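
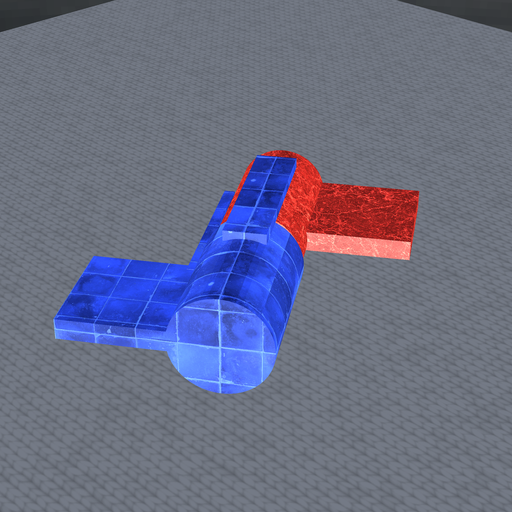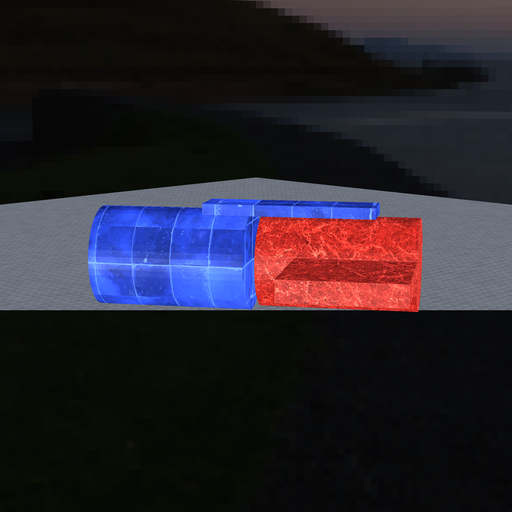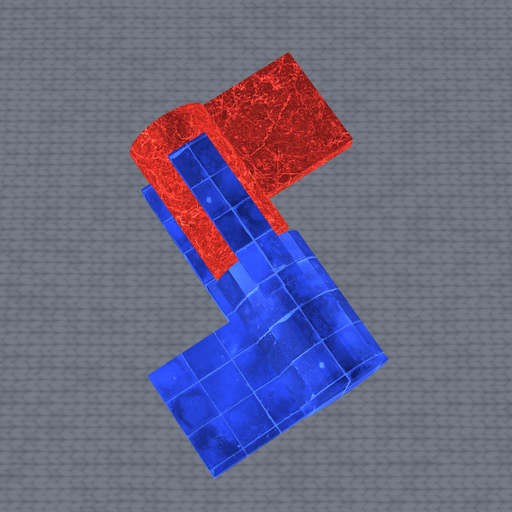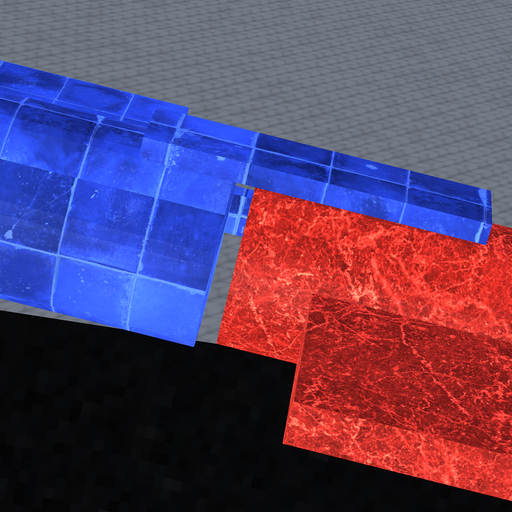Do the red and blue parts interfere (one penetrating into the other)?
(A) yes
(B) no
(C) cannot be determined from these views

(B) no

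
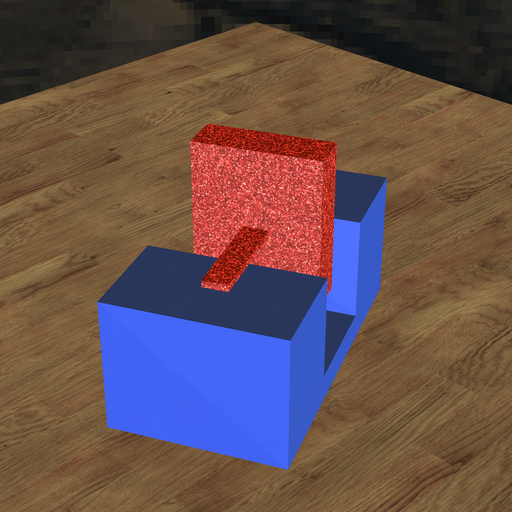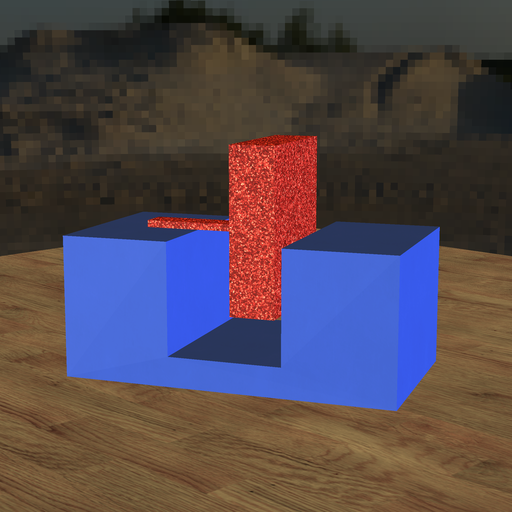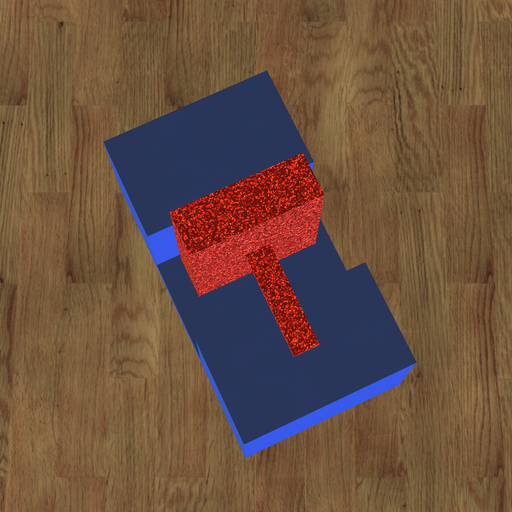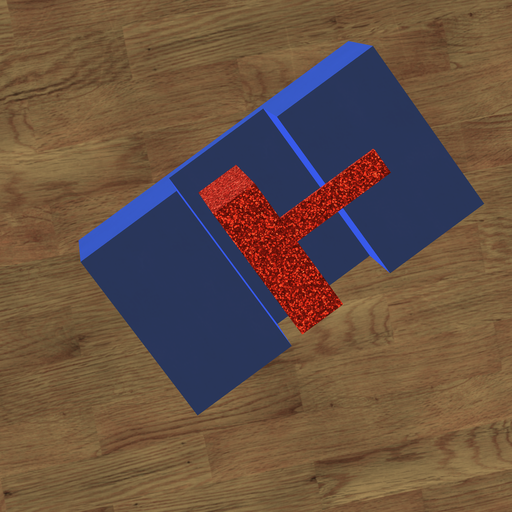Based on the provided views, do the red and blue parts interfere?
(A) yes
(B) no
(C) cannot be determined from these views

(B) no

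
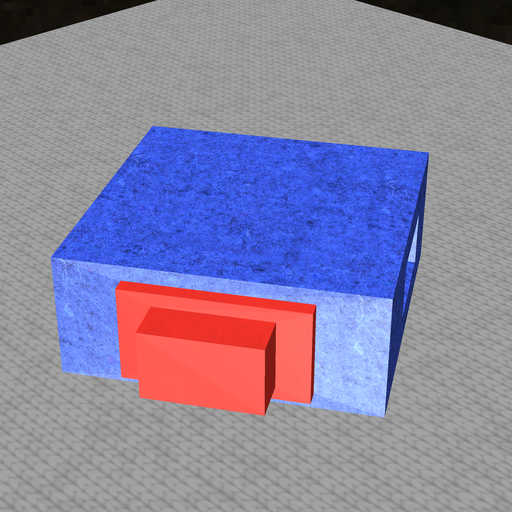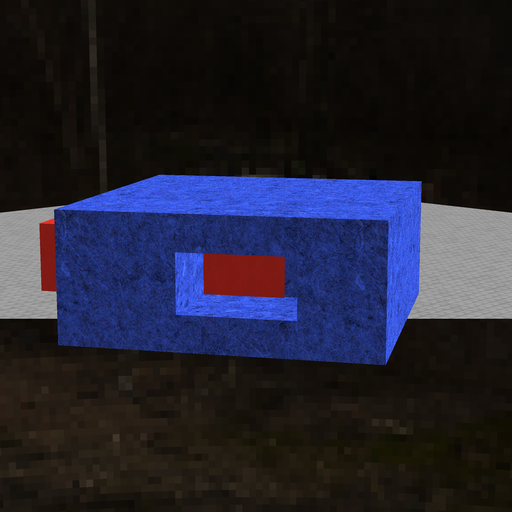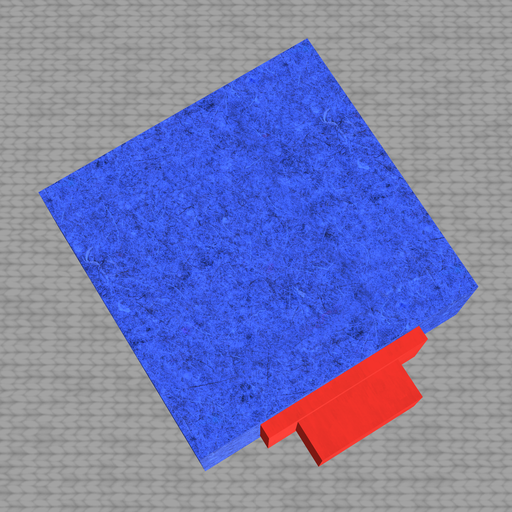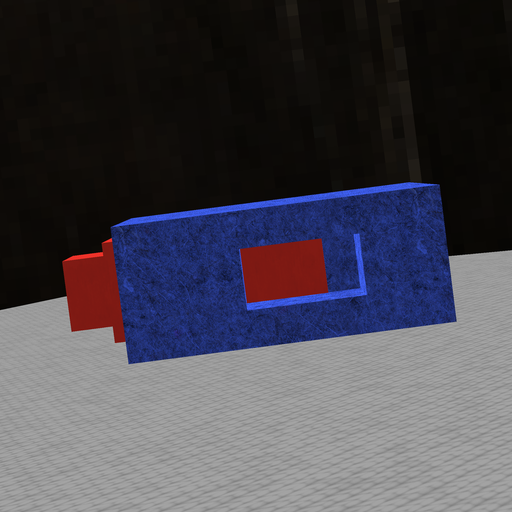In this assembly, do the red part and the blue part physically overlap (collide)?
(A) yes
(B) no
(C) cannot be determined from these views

(A) yes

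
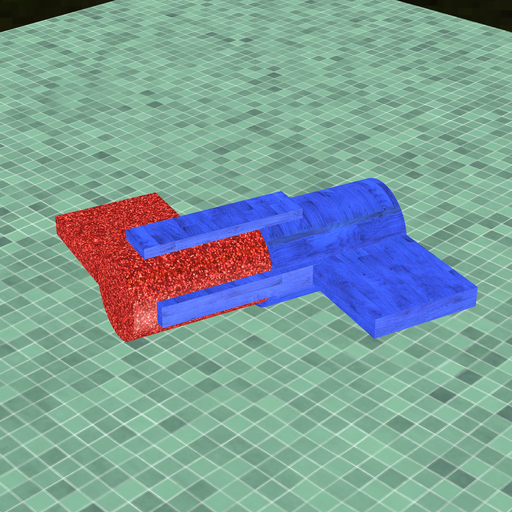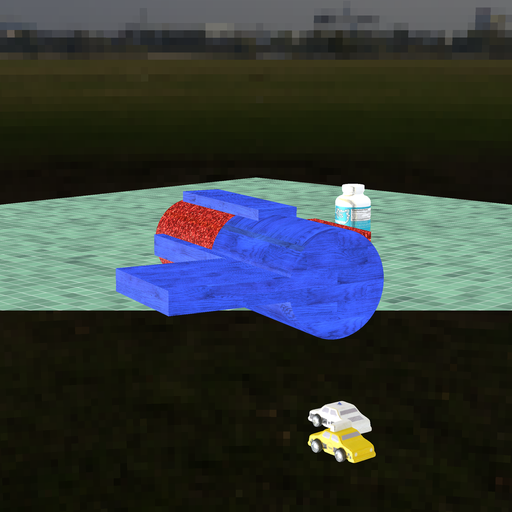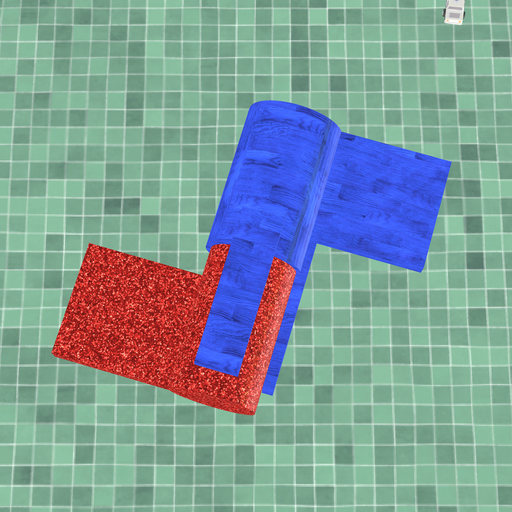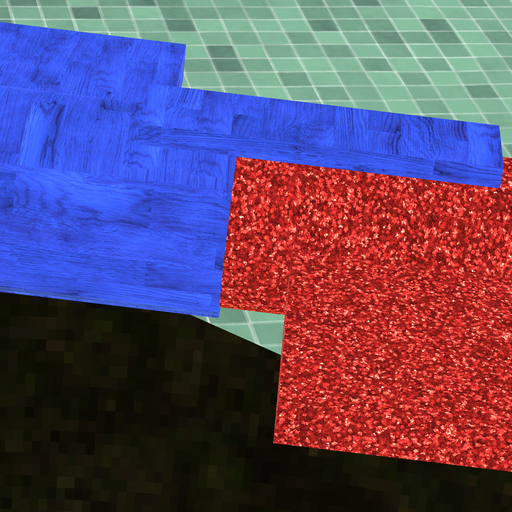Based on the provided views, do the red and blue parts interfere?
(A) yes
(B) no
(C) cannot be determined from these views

(A) yes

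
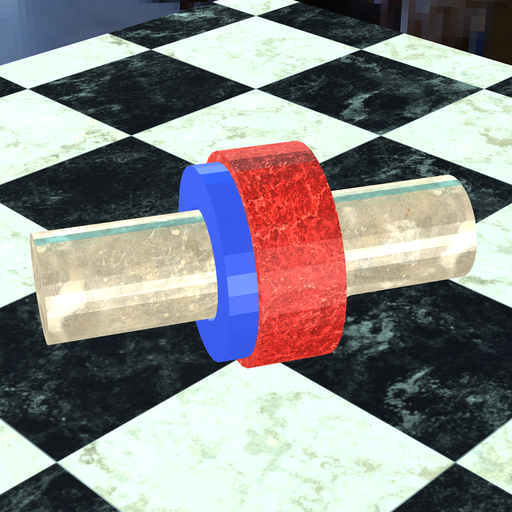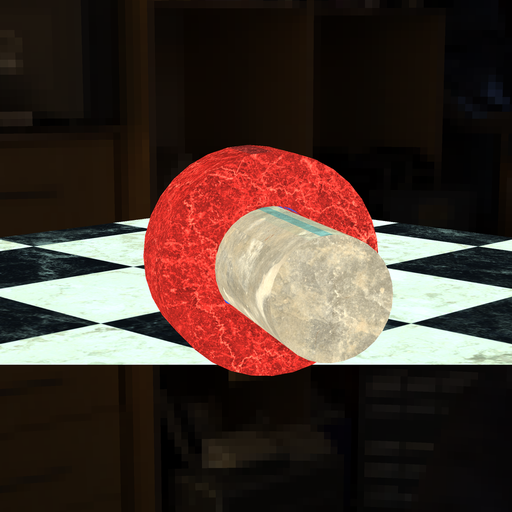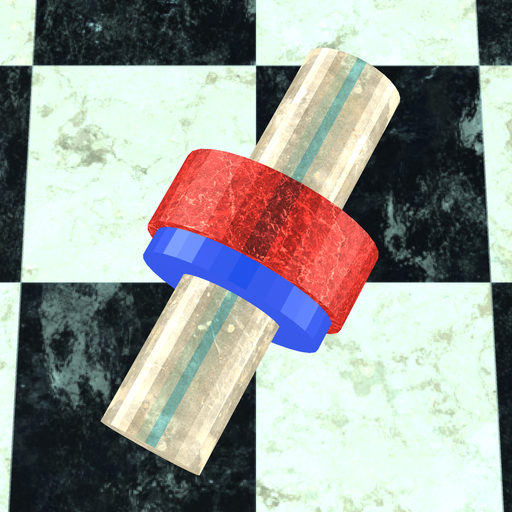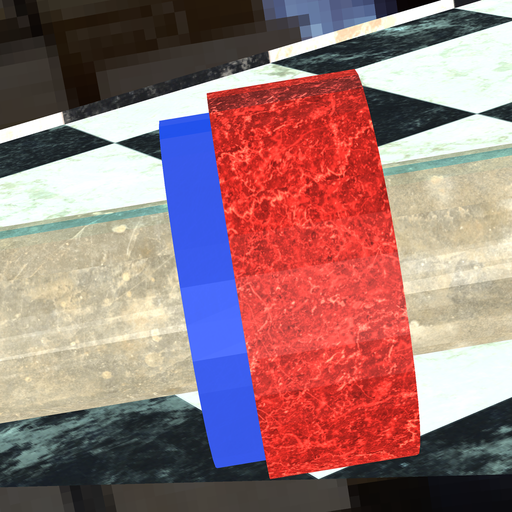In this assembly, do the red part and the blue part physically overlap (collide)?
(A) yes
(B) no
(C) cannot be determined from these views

(A) yes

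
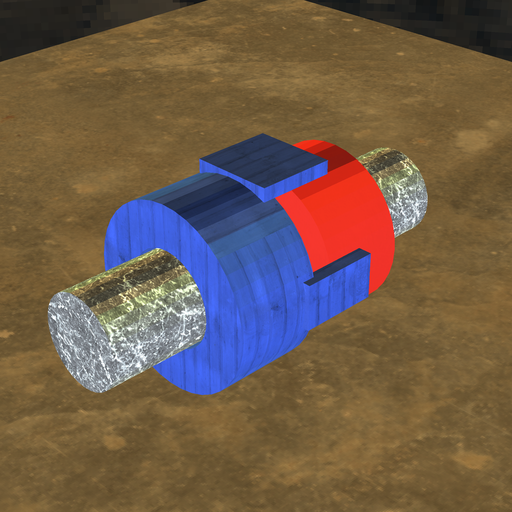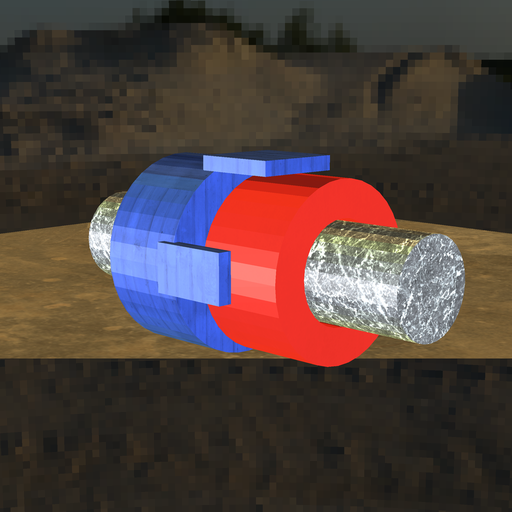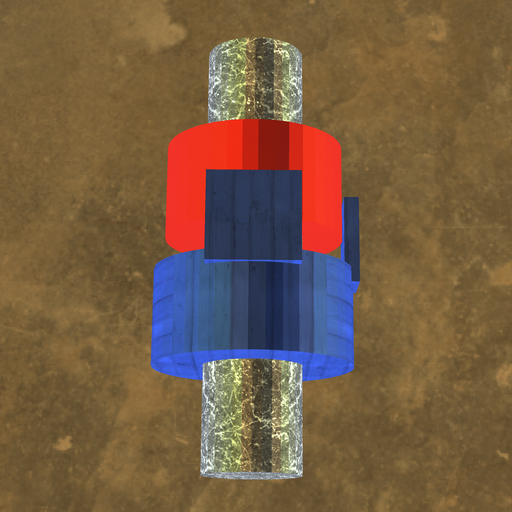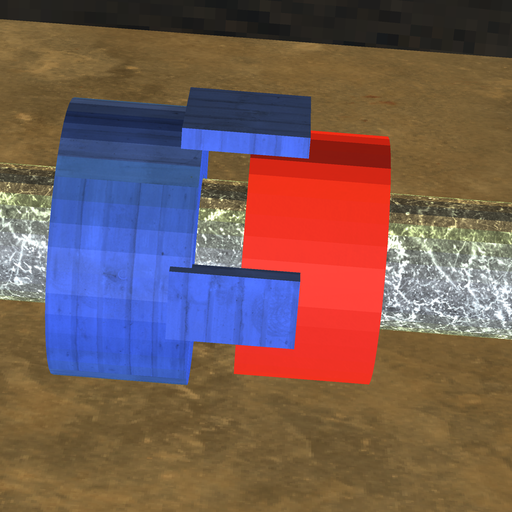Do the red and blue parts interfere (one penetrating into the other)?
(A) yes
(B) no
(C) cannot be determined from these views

(B) no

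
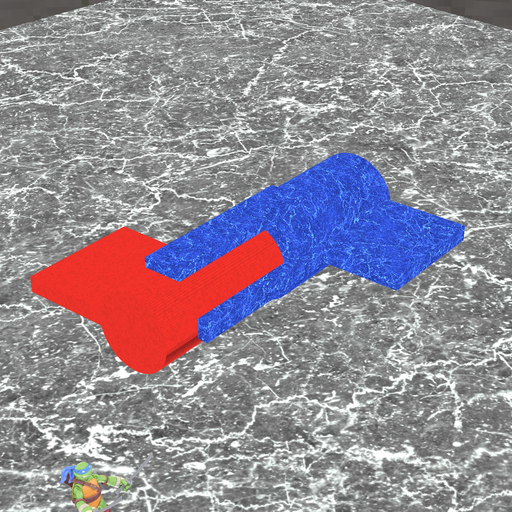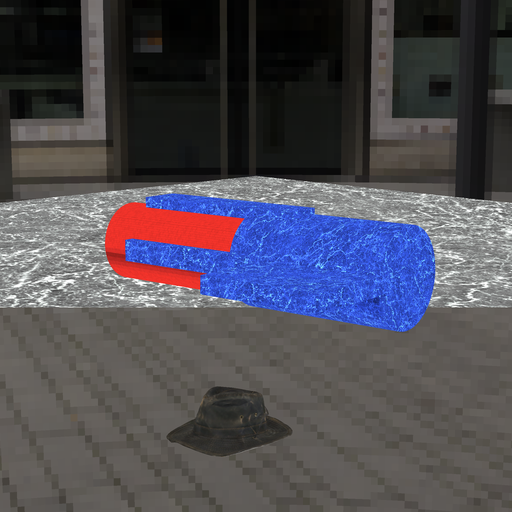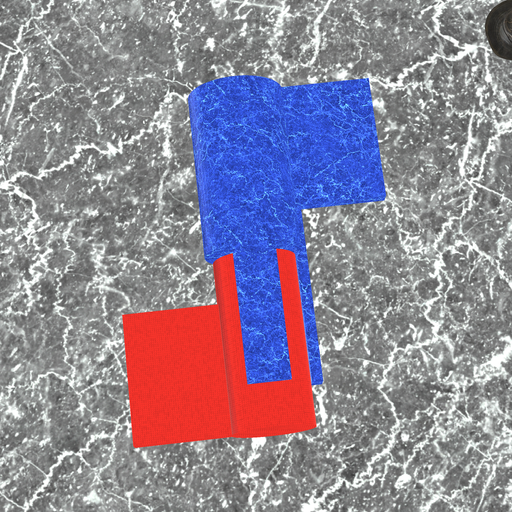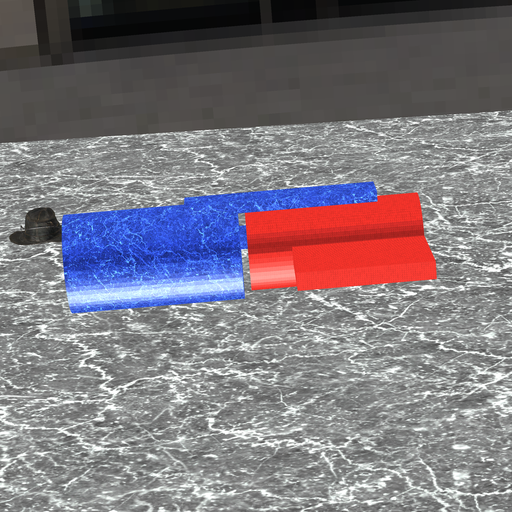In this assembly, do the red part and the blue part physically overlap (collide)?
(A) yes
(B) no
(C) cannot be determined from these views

(B) no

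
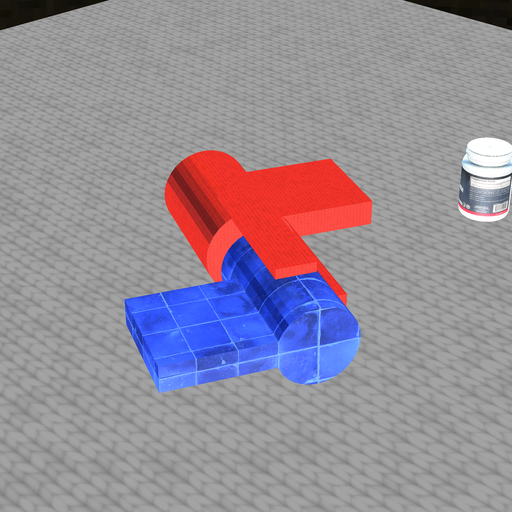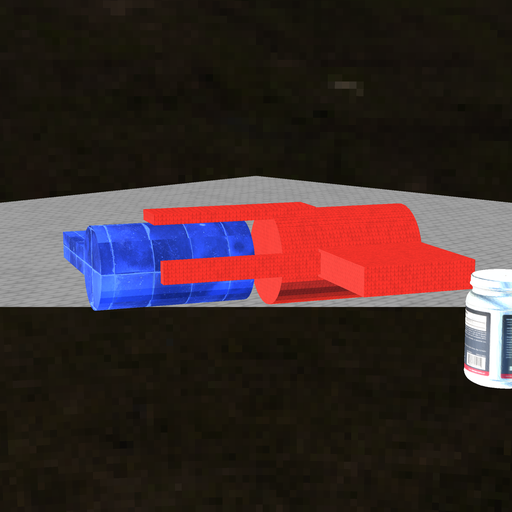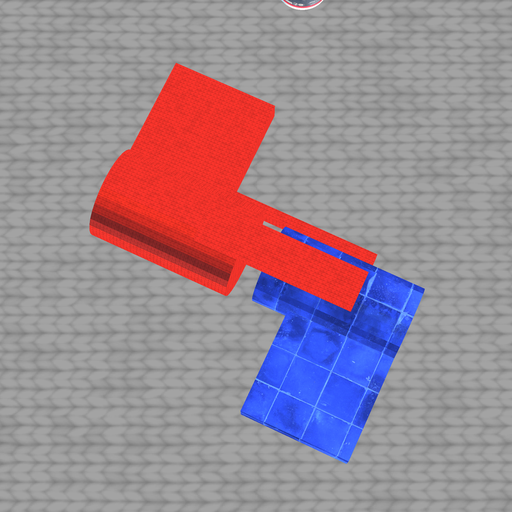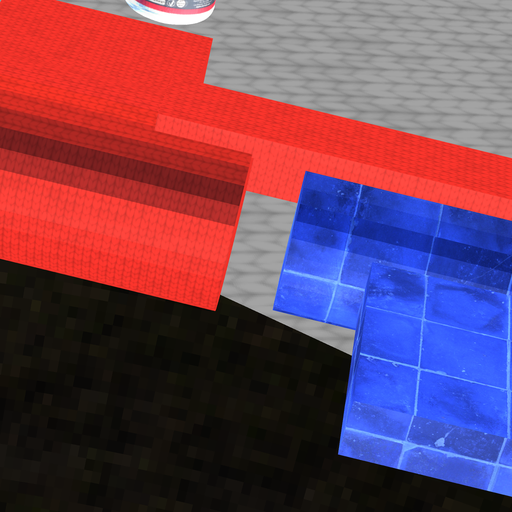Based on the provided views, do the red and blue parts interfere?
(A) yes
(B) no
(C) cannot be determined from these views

(B) no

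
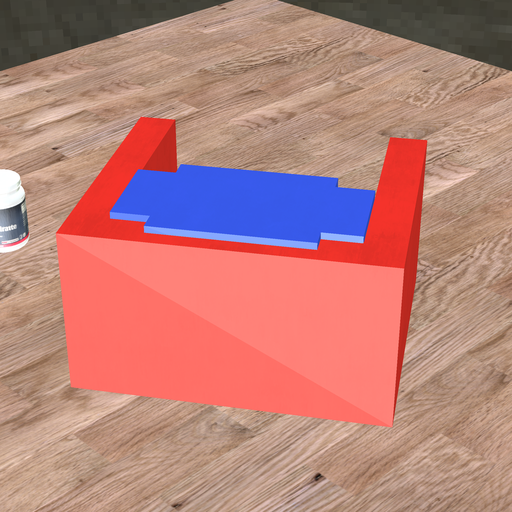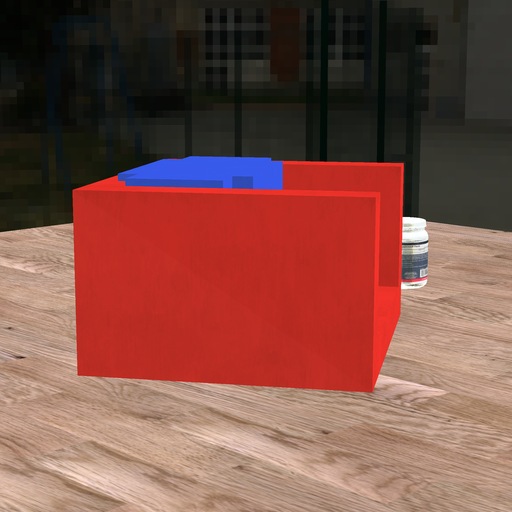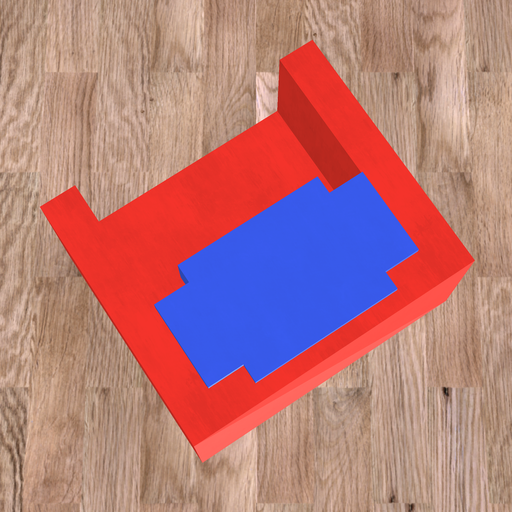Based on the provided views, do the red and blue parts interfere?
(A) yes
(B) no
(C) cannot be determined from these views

(A) yes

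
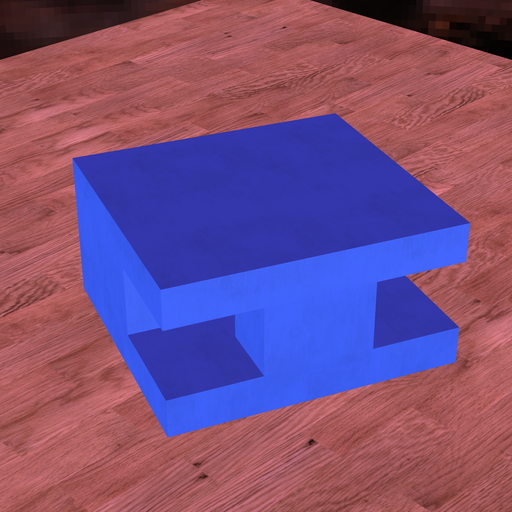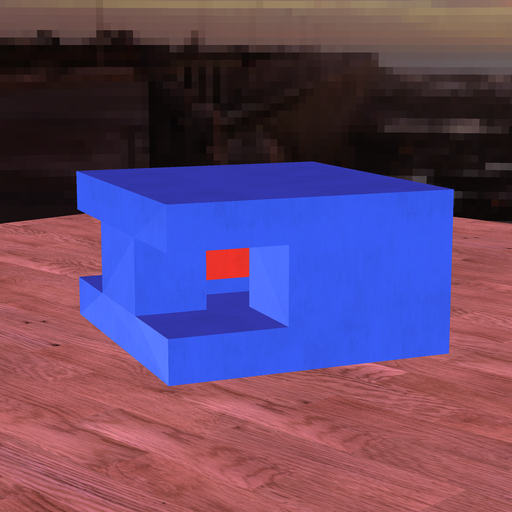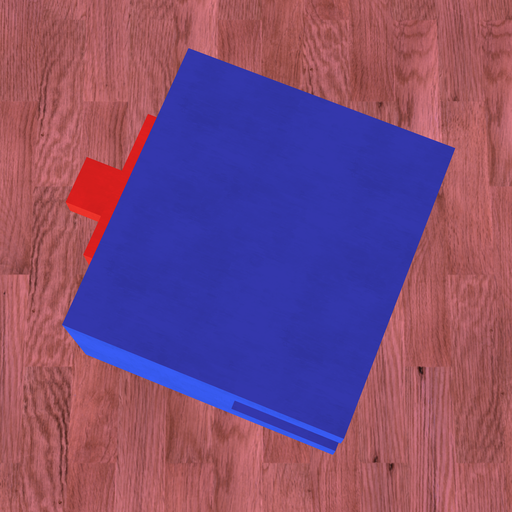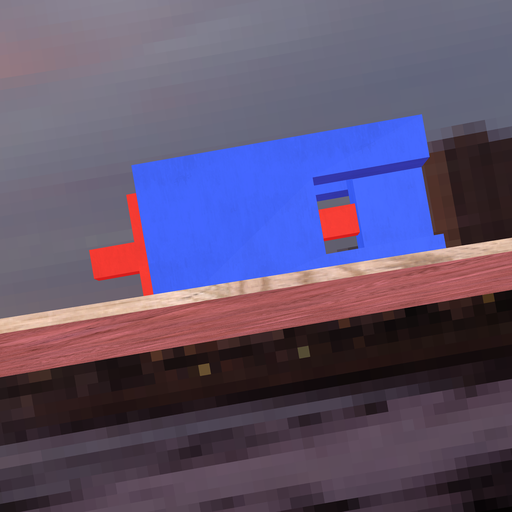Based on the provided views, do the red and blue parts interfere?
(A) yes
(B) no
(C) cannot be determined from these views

(A) yes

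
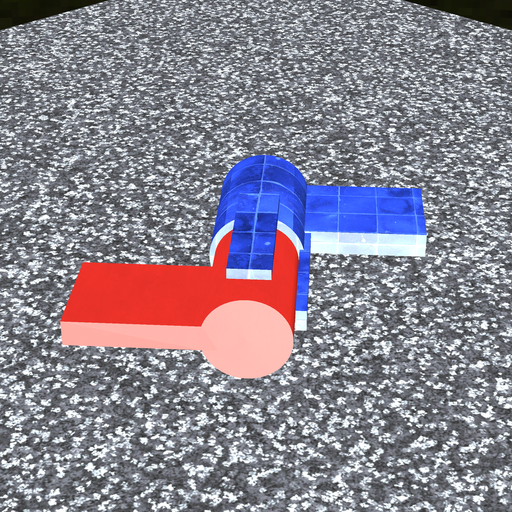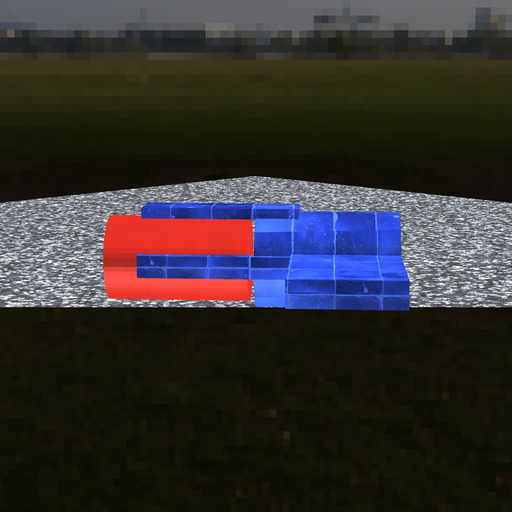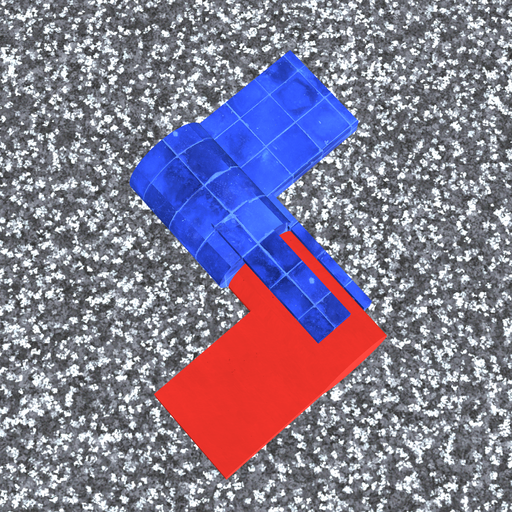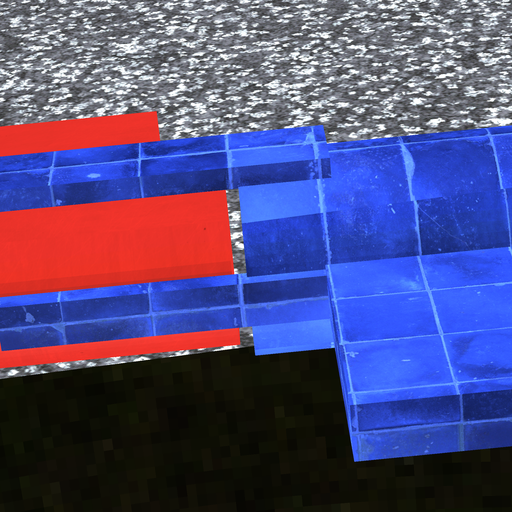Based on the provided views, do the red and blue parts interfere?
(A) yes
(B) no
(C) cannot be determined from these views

(B) no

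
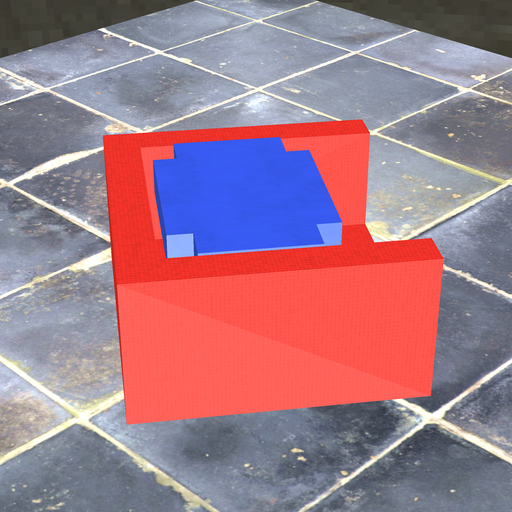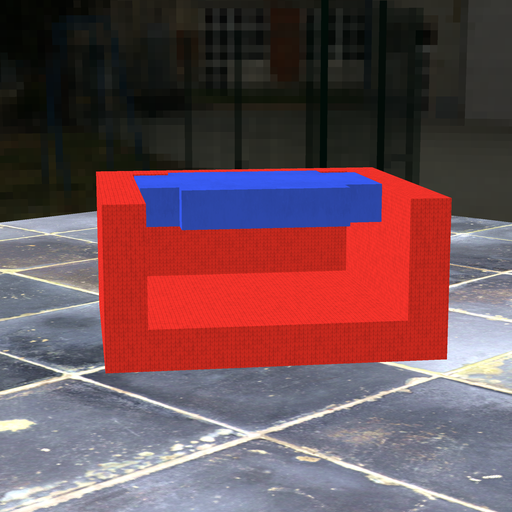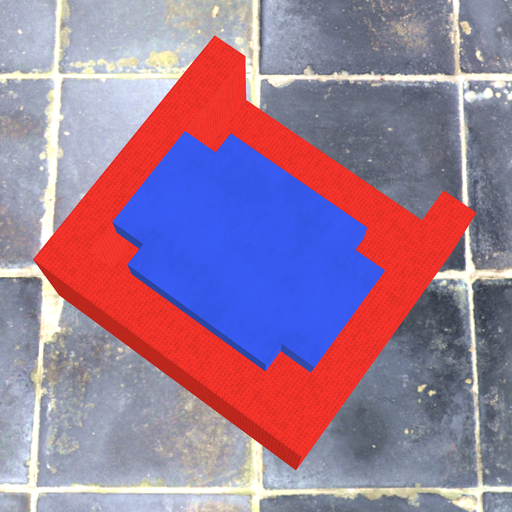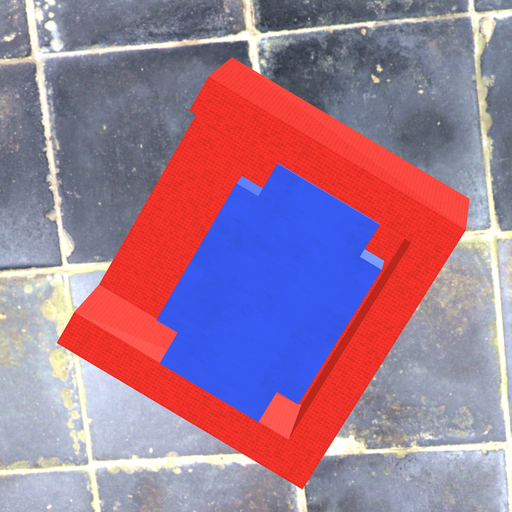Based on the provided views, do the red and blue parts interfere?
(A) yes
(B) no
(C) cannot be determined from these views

(B) no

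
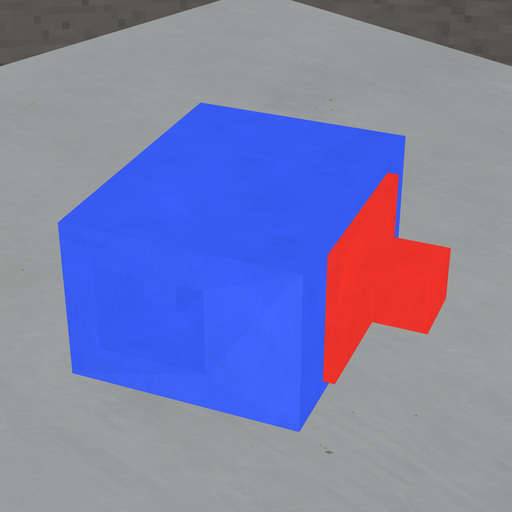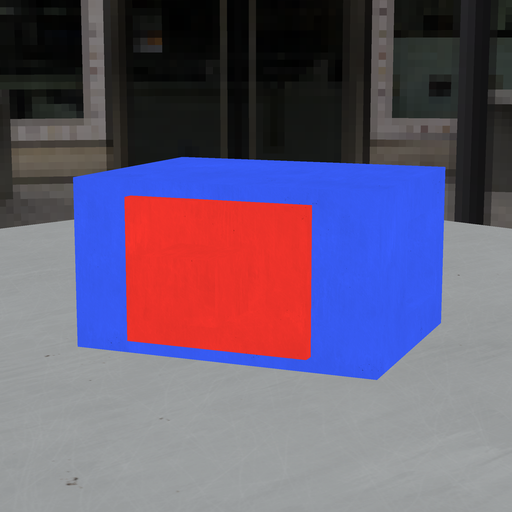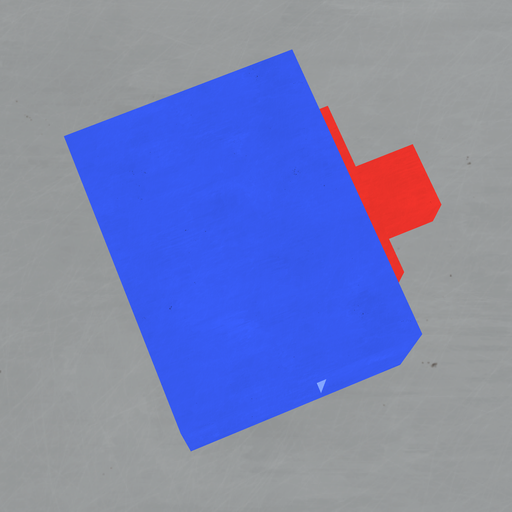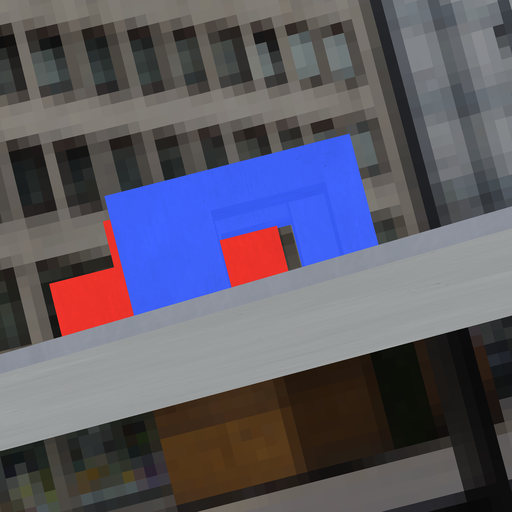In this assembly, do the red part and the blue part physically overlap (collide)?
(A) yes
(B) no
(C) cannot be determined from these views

(B) no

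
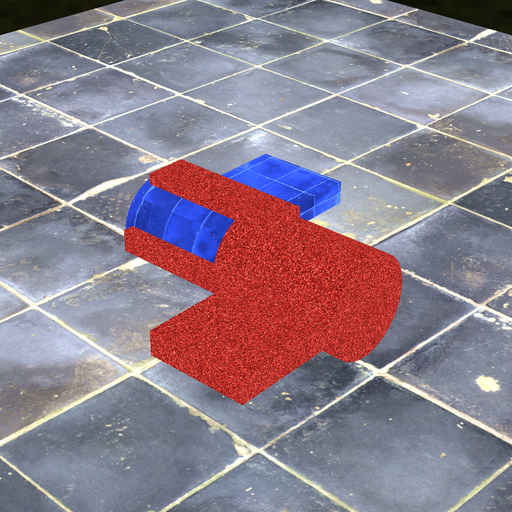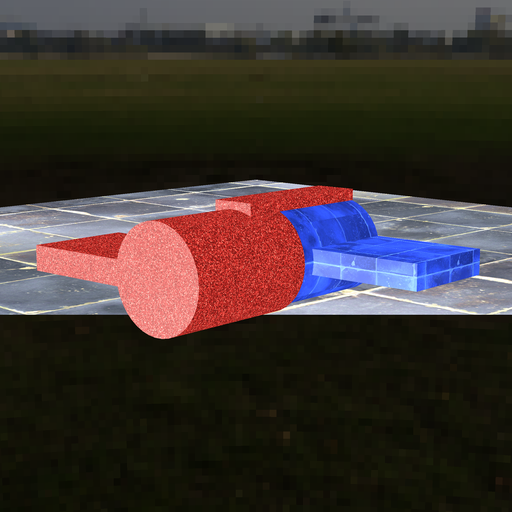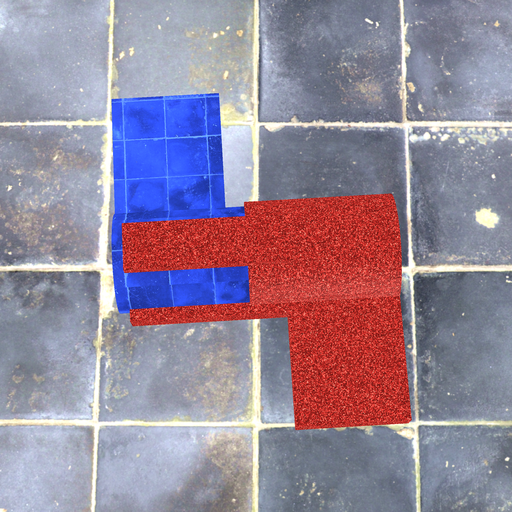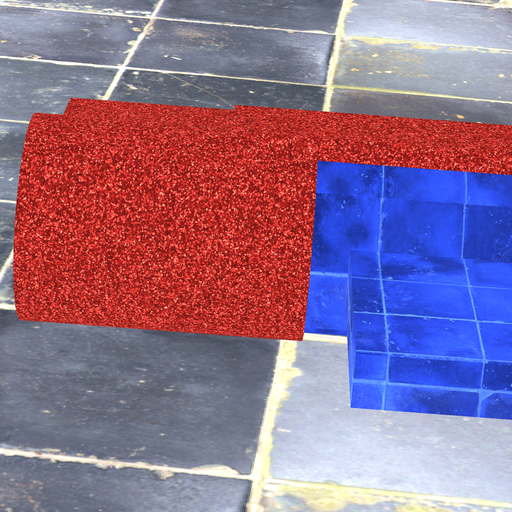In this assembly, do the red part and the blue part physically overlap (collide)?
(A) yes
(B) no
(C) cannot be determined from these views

(A) yes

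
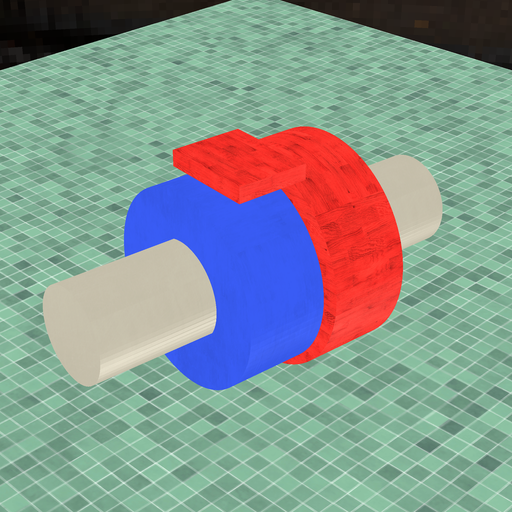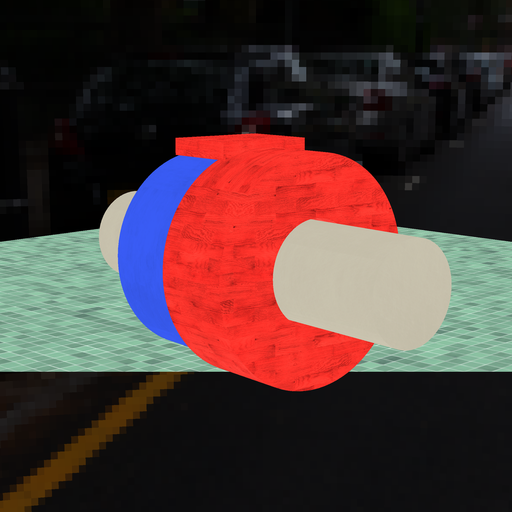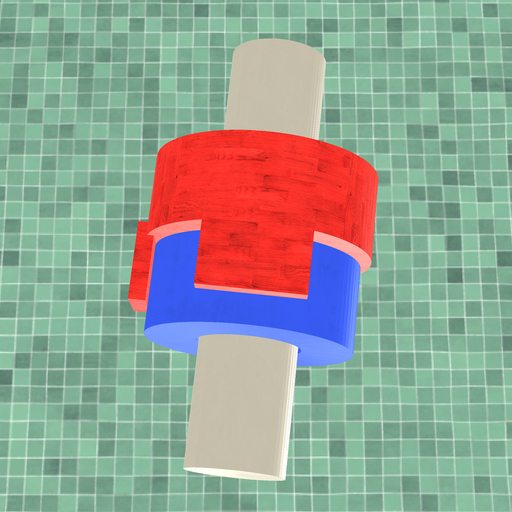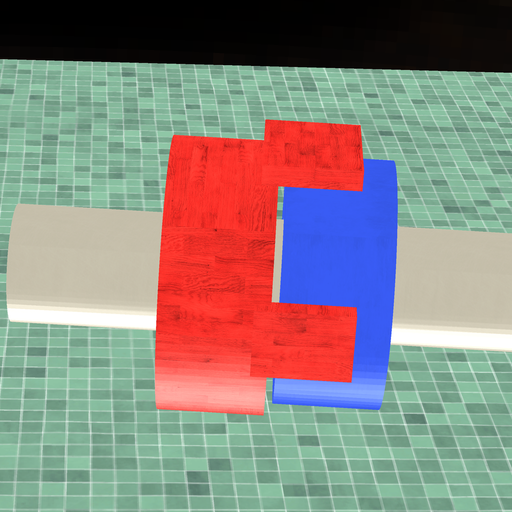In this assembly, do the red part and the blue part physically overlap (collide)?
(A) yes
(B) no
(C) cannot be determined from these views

(B) no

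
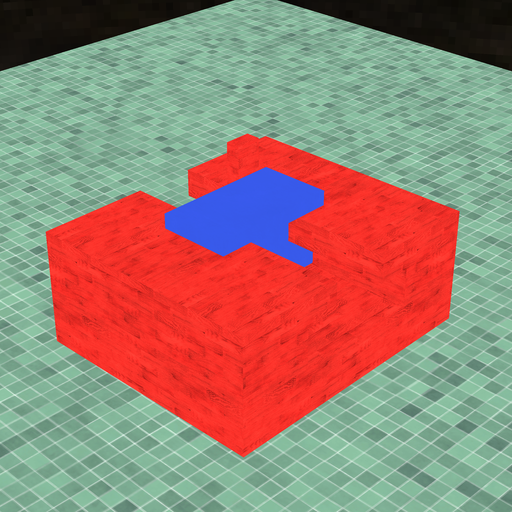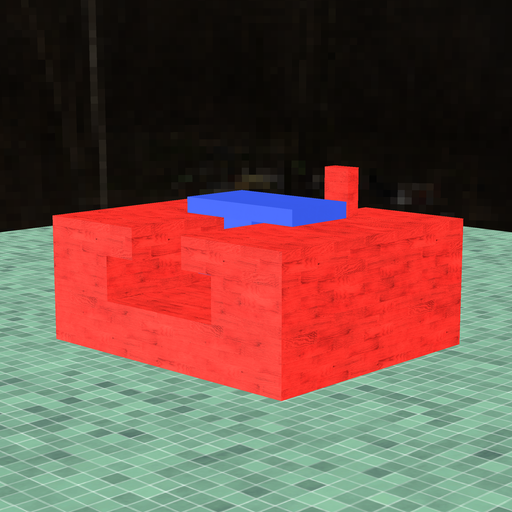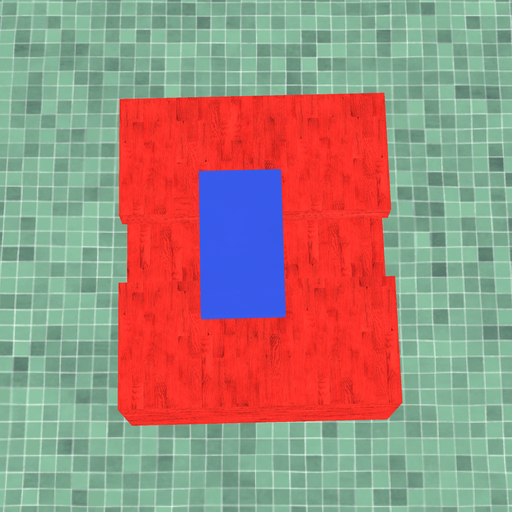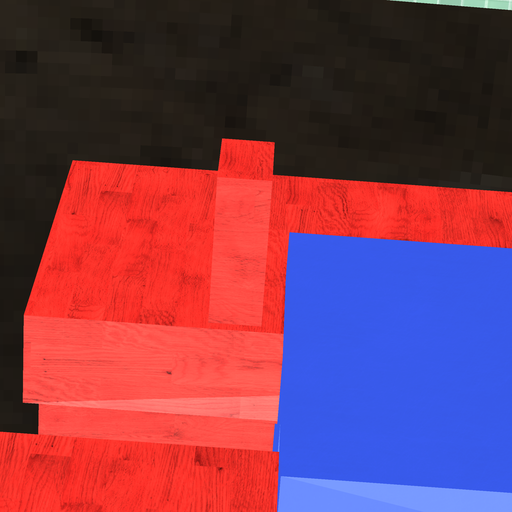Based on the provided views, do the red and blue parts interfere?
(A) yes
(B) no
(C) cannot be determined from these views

(B) no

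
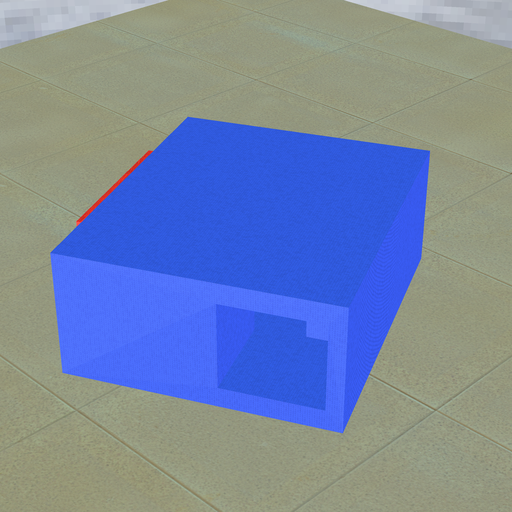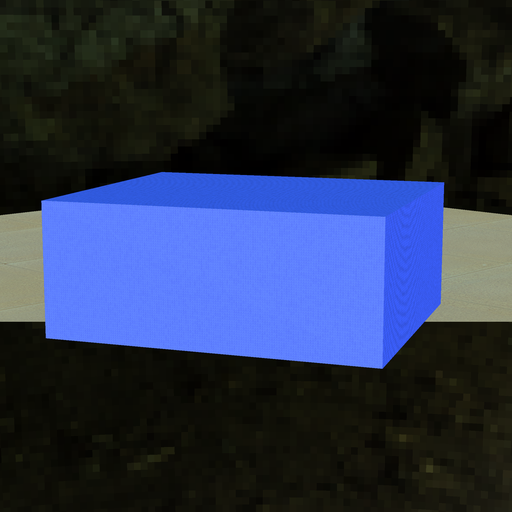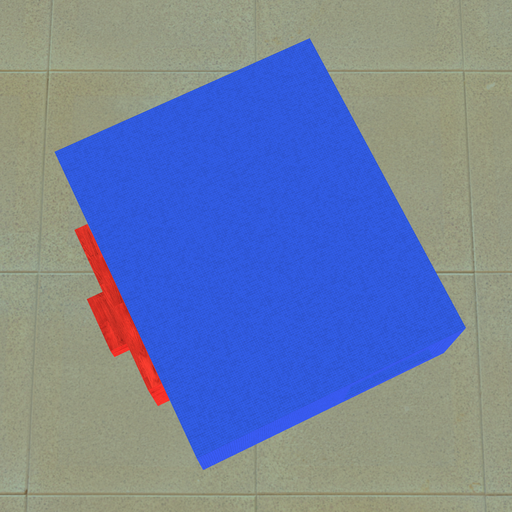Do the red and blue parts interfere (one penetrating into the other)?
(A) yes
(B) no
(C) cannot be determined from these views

(C) cannot be determined from these views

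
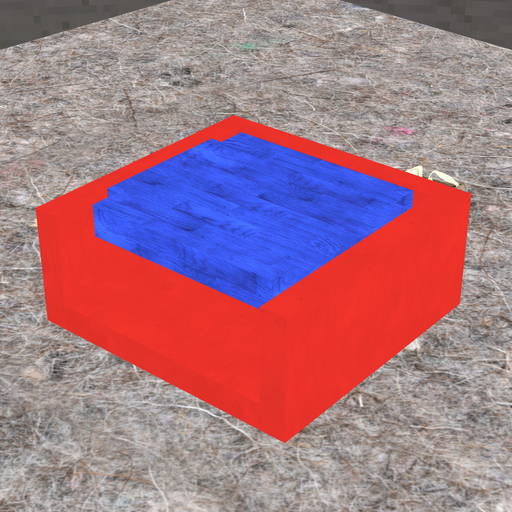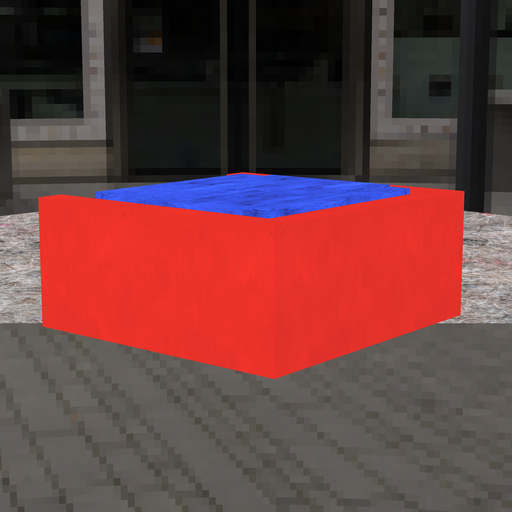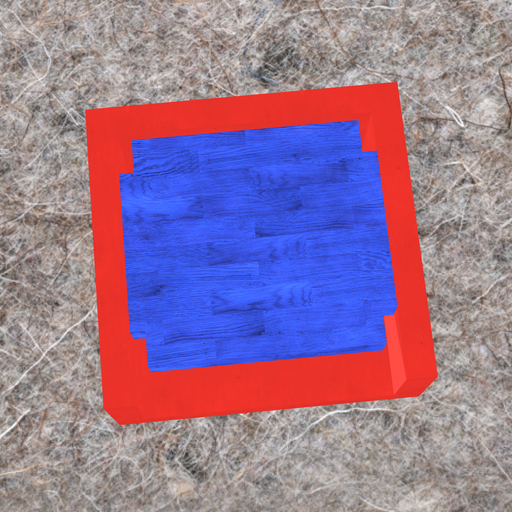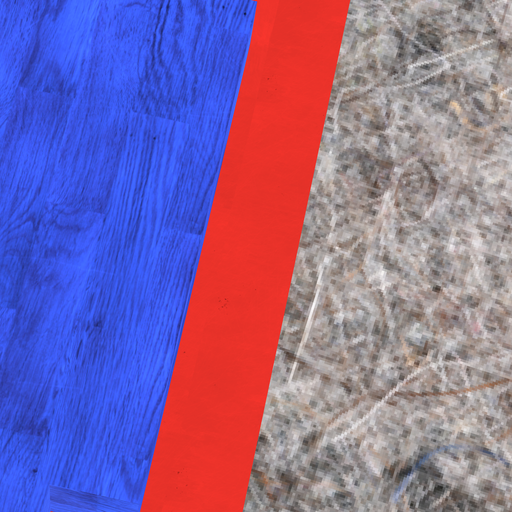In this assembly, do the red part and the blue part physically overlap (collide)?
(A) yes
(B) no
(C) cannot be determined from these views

(B) no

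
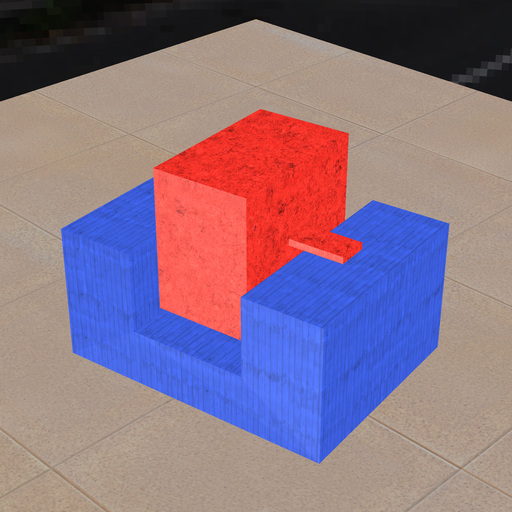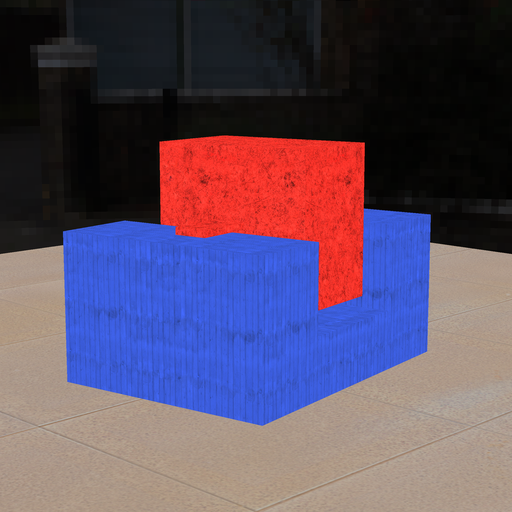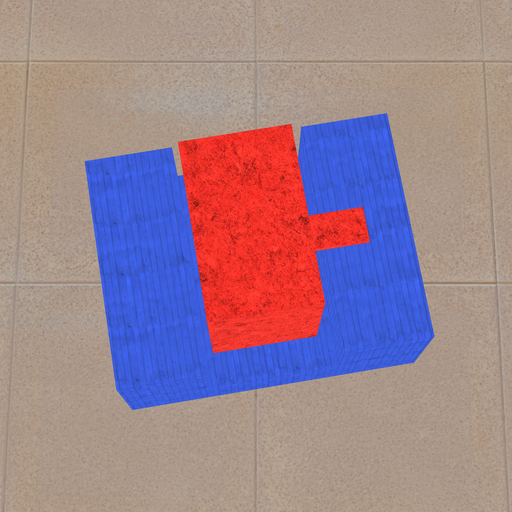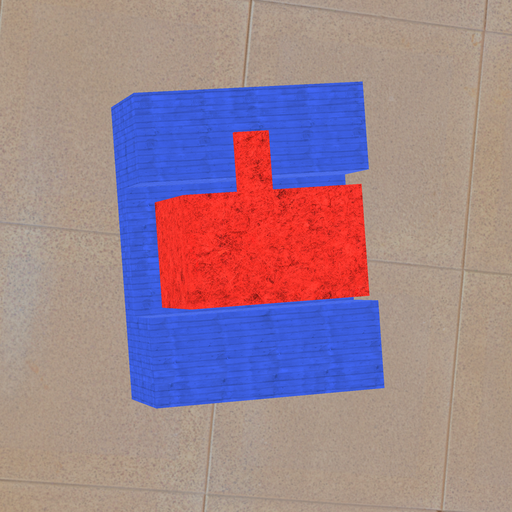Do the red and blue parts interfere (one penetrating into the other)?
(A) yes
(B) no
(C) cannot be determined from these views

(B) no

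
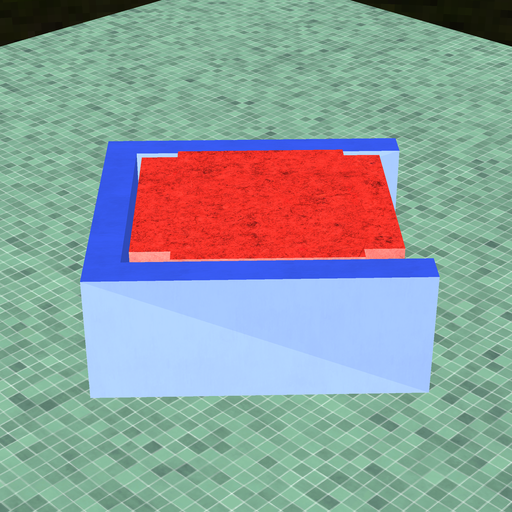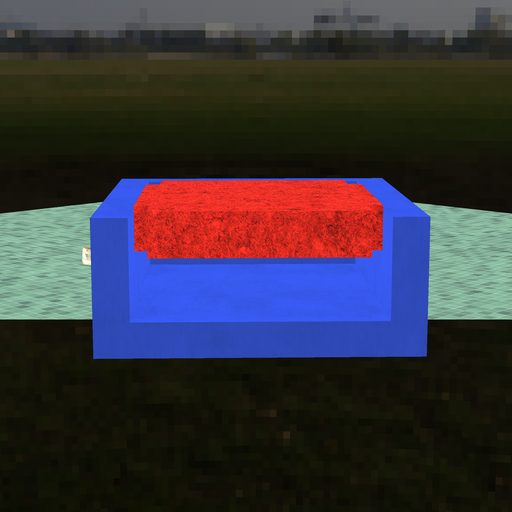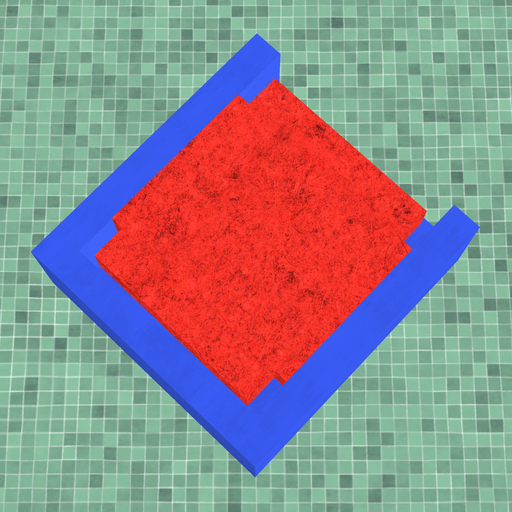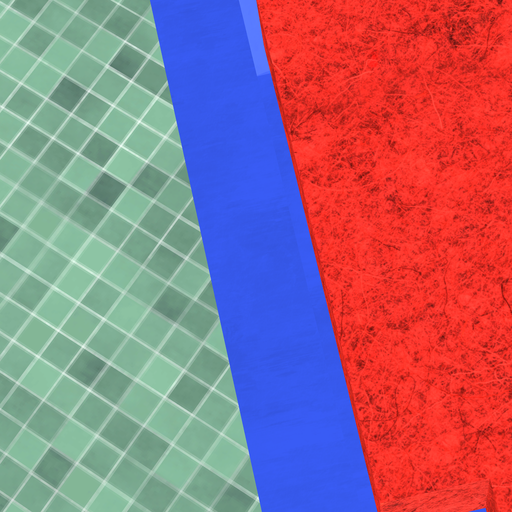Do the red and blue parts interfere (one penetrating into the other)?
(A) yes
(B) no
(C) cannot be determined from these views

(B) no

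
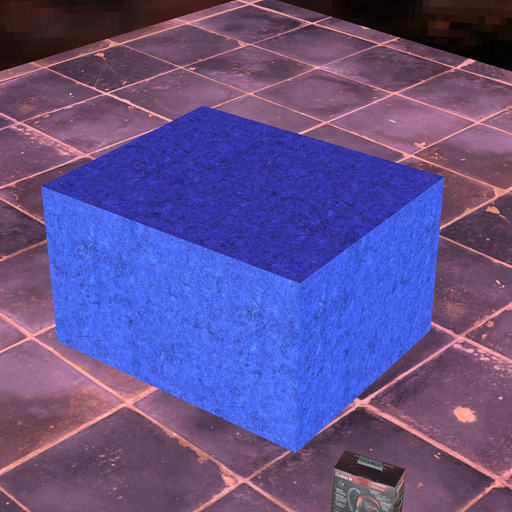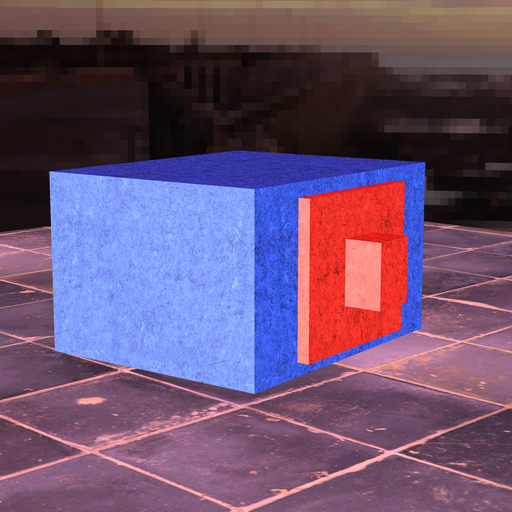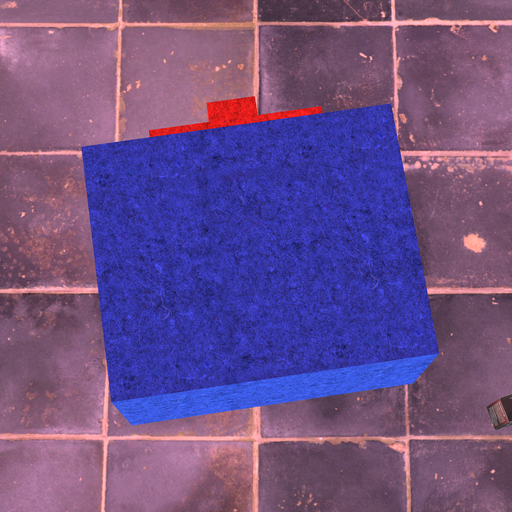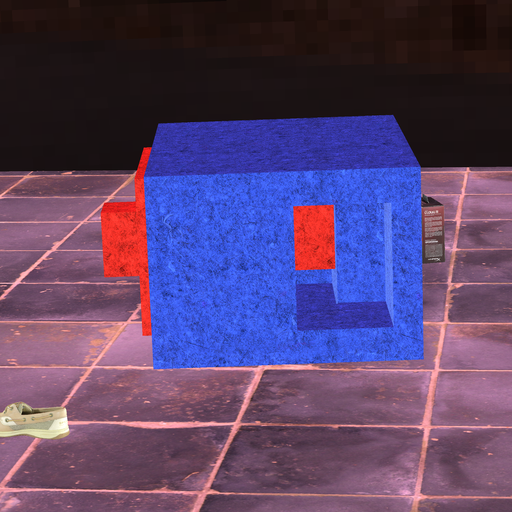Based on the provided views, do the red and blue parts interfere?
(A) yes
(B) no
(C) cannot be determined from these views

(A) yes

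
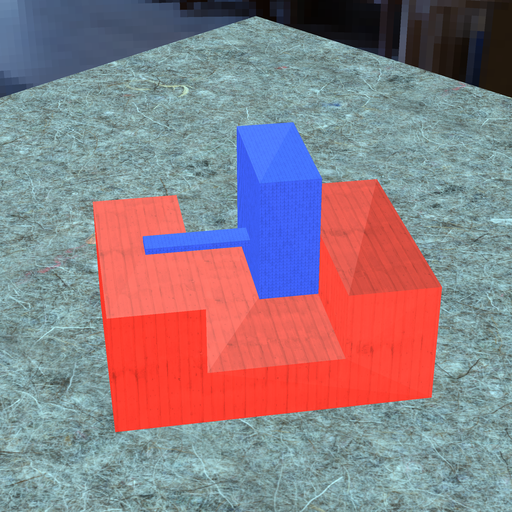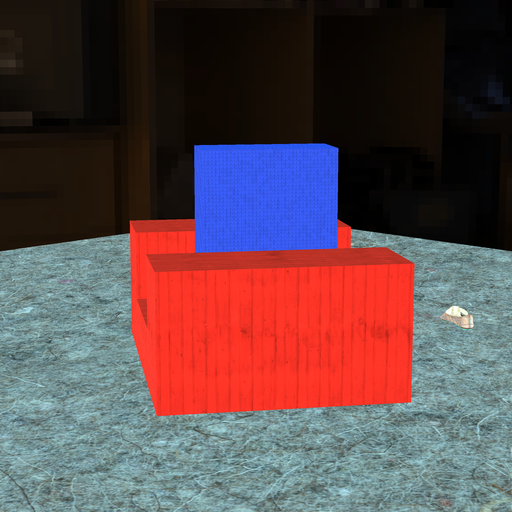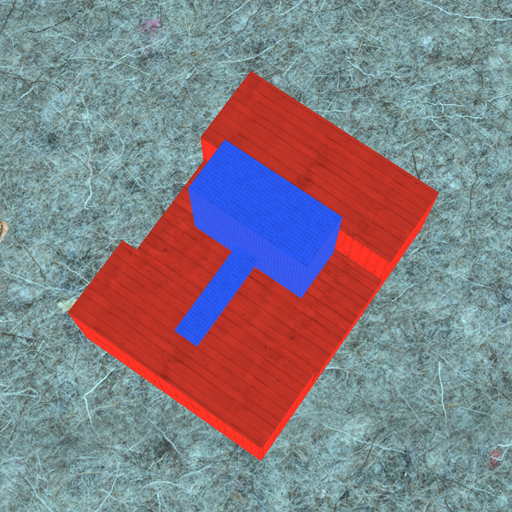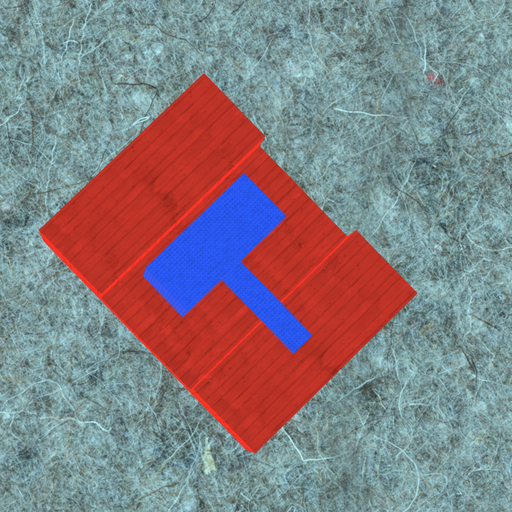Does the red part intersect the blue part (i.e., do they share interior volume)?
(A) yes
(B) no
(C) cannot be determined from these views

(B) no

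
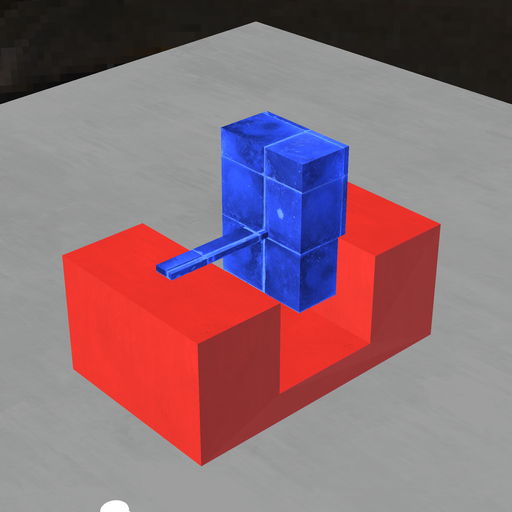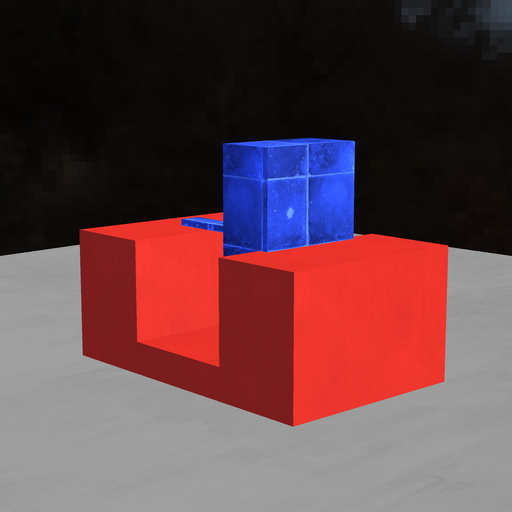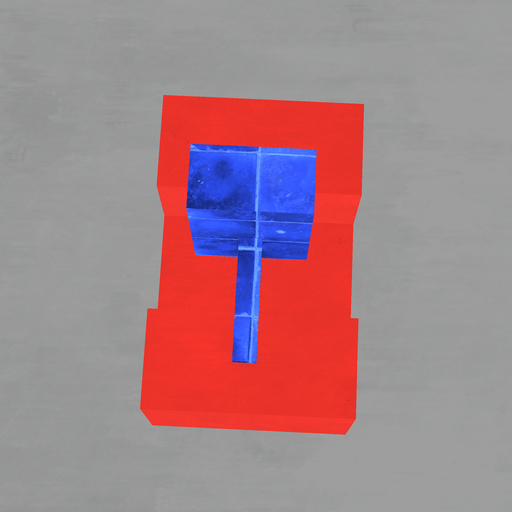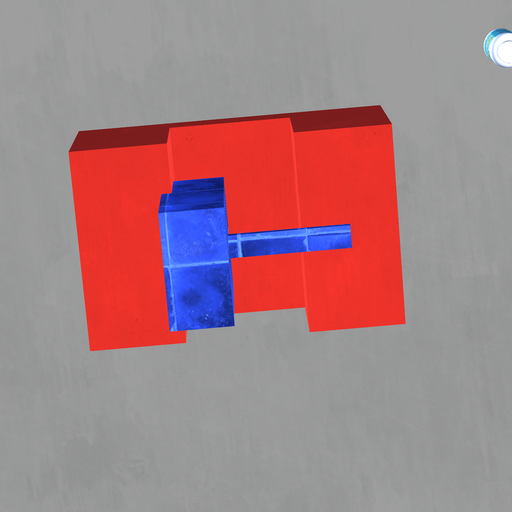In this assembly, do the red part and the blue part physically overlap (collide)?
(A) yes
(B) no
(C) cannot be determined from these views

(A) yes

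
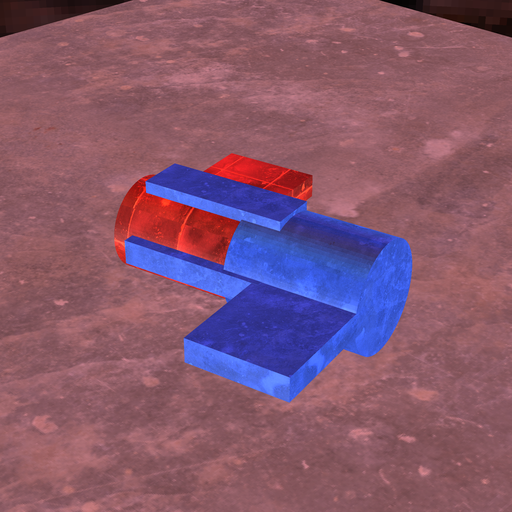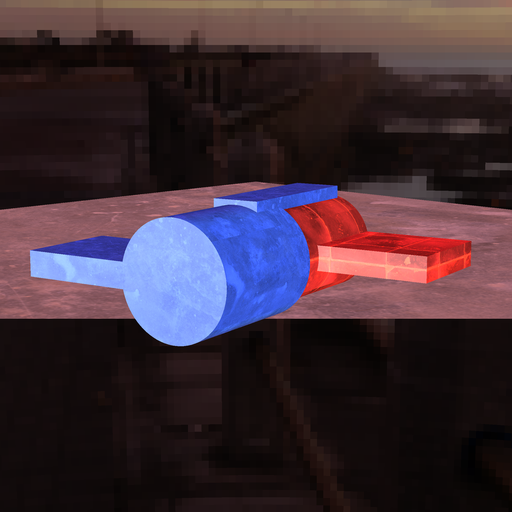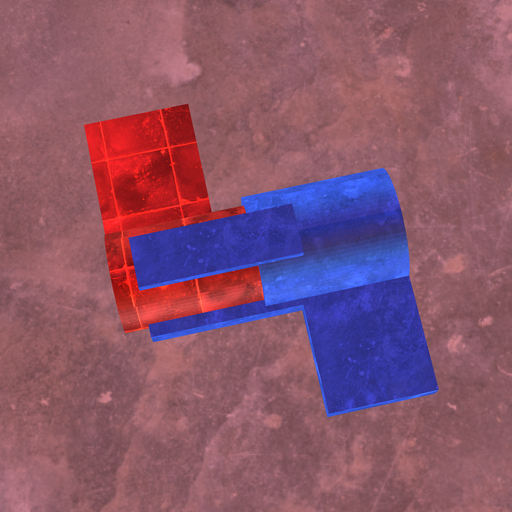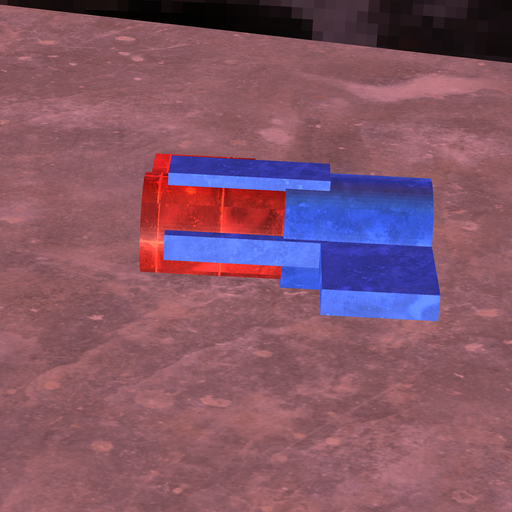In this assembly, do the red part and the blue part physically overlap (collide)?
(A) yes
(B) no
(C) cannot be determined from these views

(A) yes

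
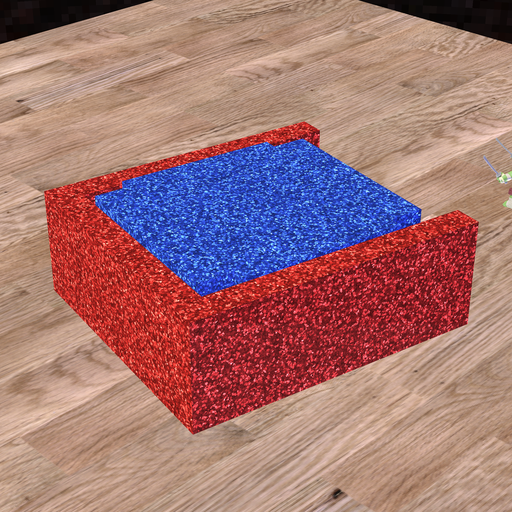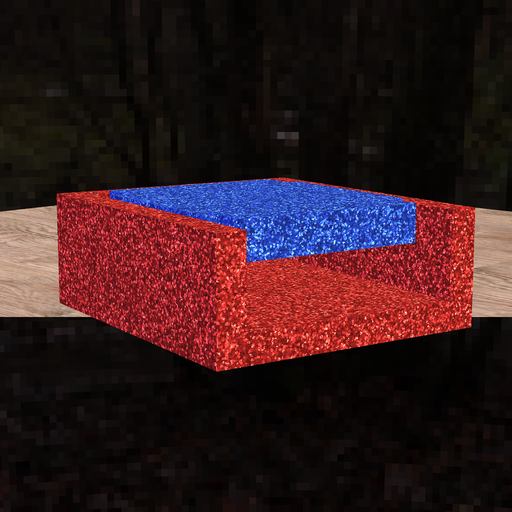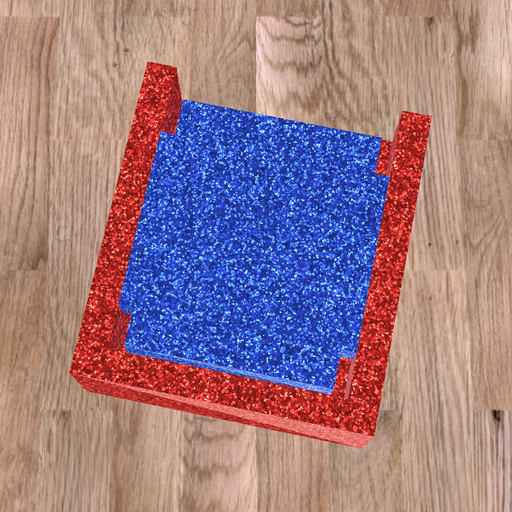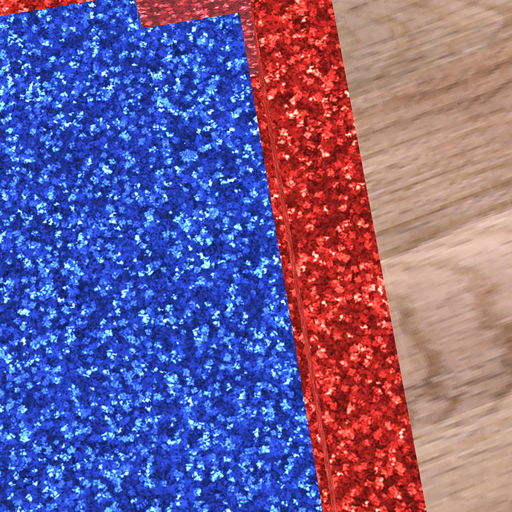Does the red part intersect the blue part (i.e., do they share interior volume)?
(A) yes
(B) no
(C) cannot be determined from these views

(B) no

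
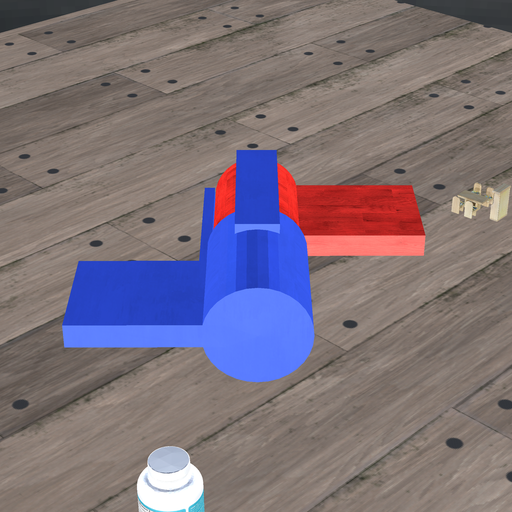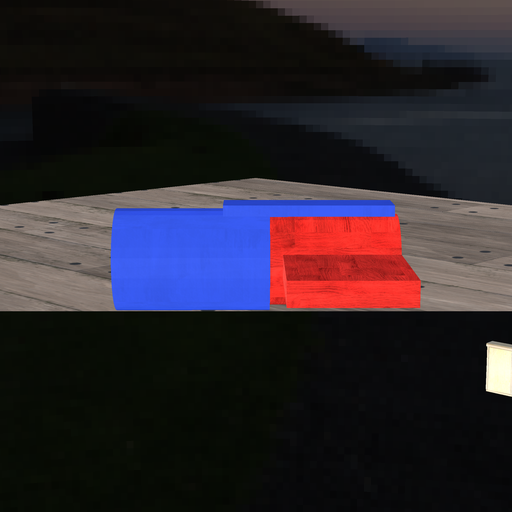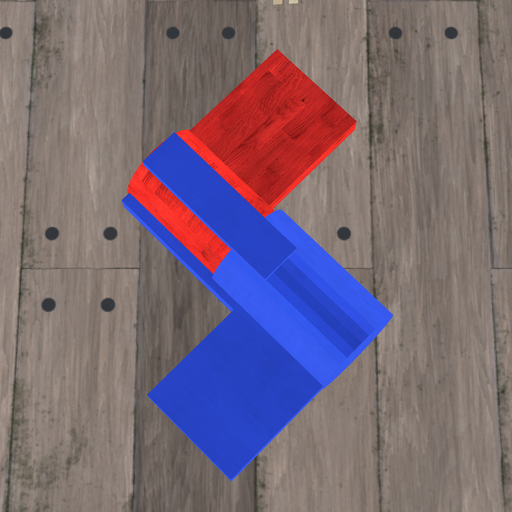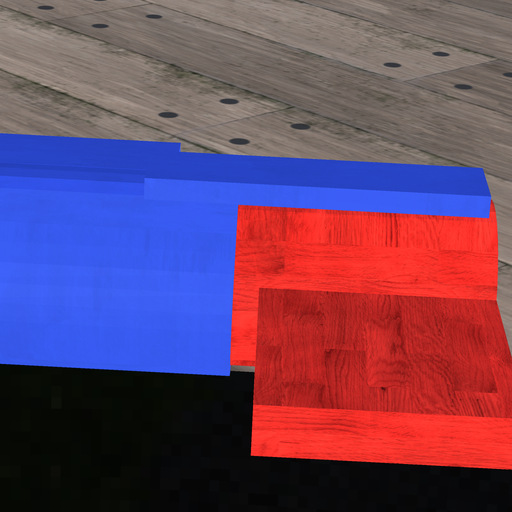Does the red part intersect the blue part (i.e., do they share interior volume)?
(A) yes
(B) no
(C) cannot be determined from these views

(A) yes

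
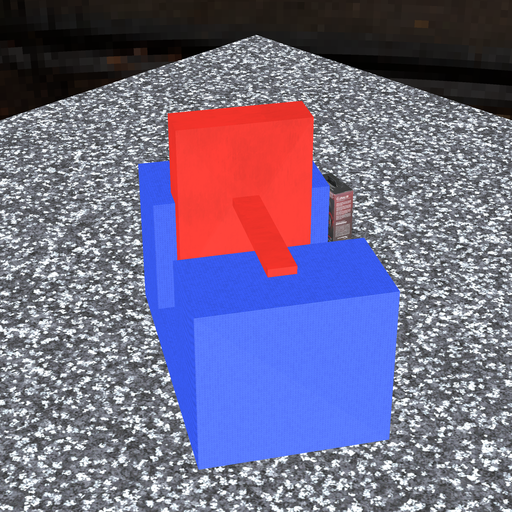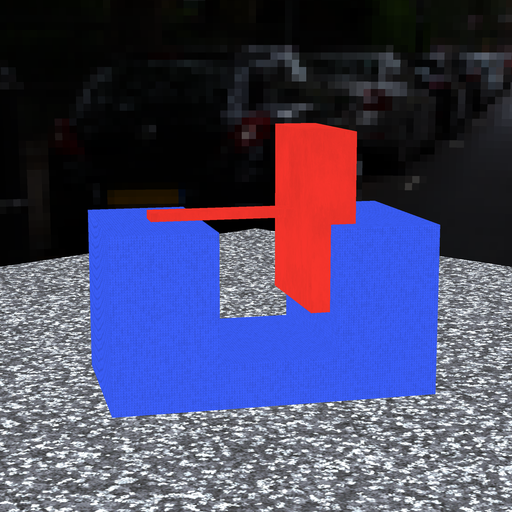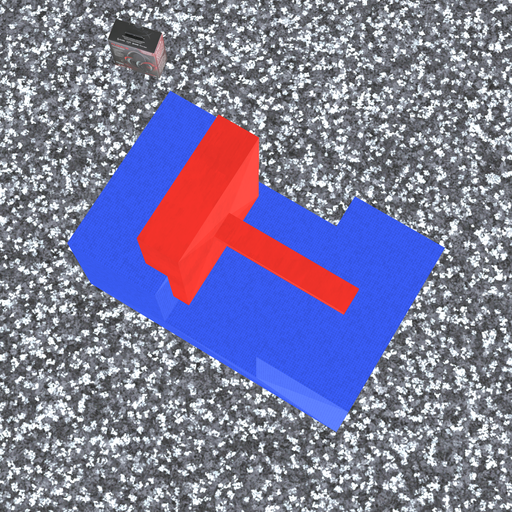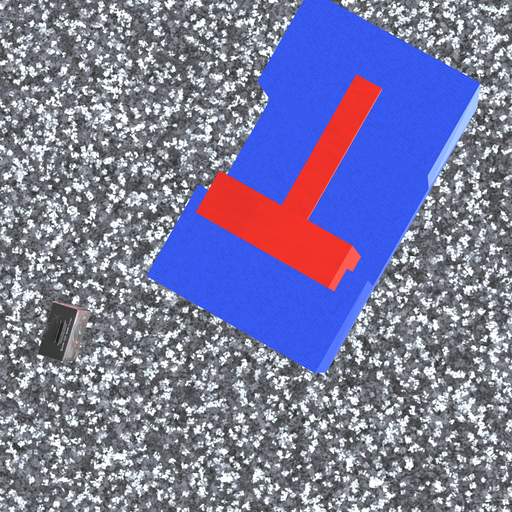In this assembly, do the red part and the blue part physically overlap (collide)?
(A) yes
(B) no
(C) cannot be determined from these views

(A) yes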